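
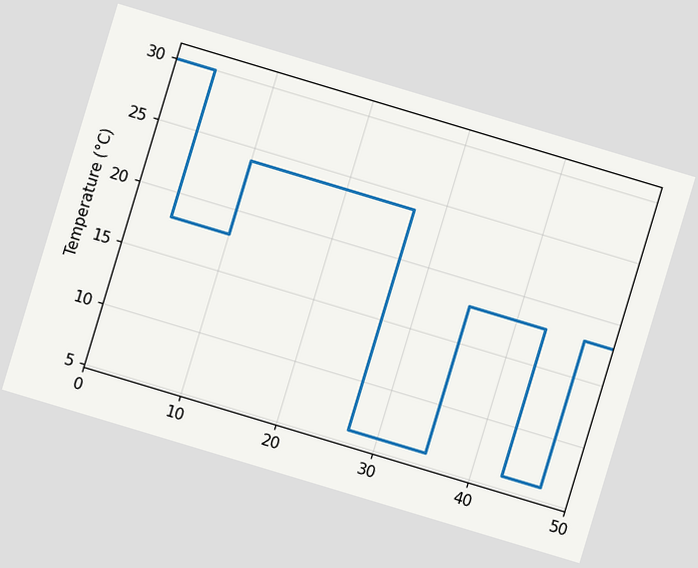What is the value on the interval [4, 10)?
18°C

The chart is tilted about 17° clockwise. On [4, 10) the step sits at 18°C.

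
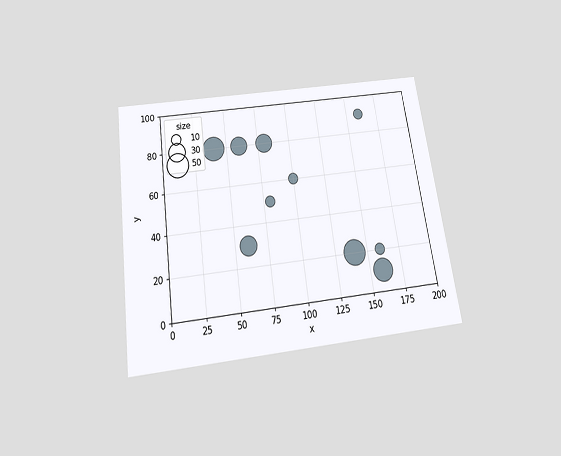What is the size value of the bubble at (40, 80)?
50

The chart is tilted about 8° counter-clockwise and viewed slightly from below. Matching the bubble at (40, 80) against the size legend gives 50.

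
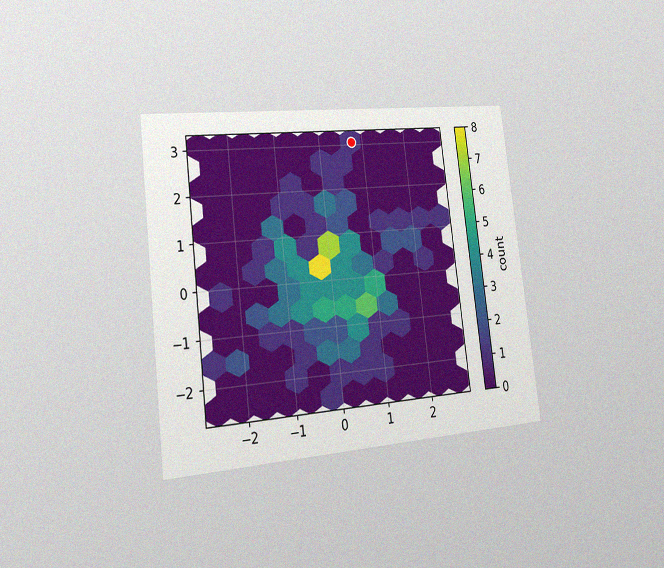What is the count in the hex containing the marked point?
The chart is tilted about 7° counter-clockwise and viewed slightly from the left, with some photo noise. The marked hex reads 1 on the colorbar.

1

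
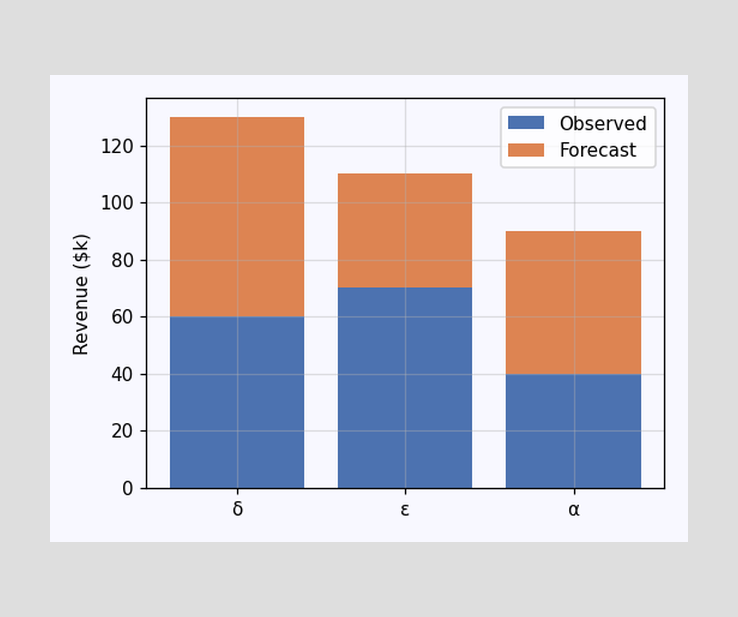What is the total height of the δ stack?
The δ stack's top reaches $130k on the y-axis.

$130k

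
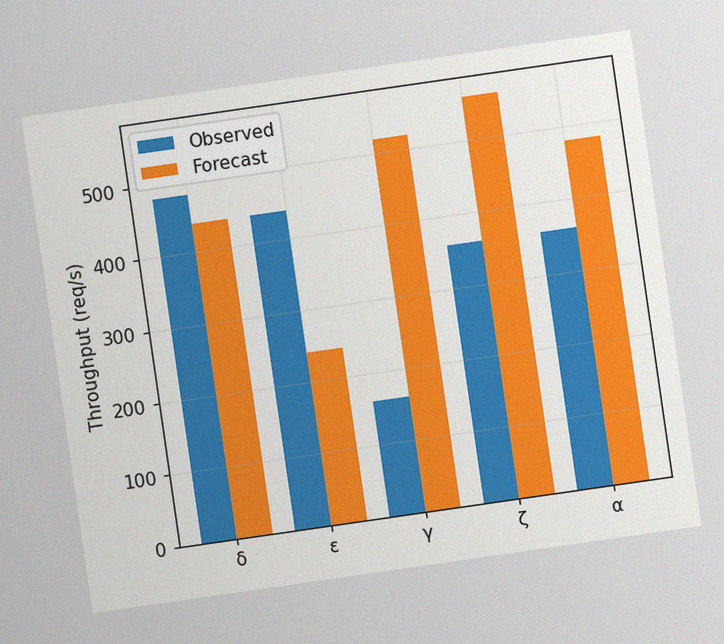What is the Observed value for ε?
440req/s

The chart is tilted about 8° counter-clockwise, with some photo noise. The Observed bar at ε reaches 440req/s on the y-axis.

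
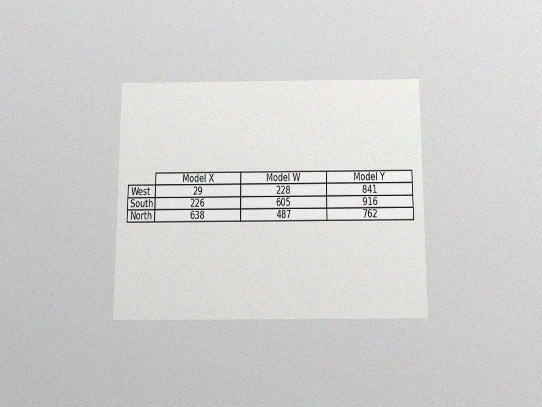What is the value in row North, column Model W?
487

The chart is viewed slightly from below, with some photo noise. The (North, Model W) cell reads 487.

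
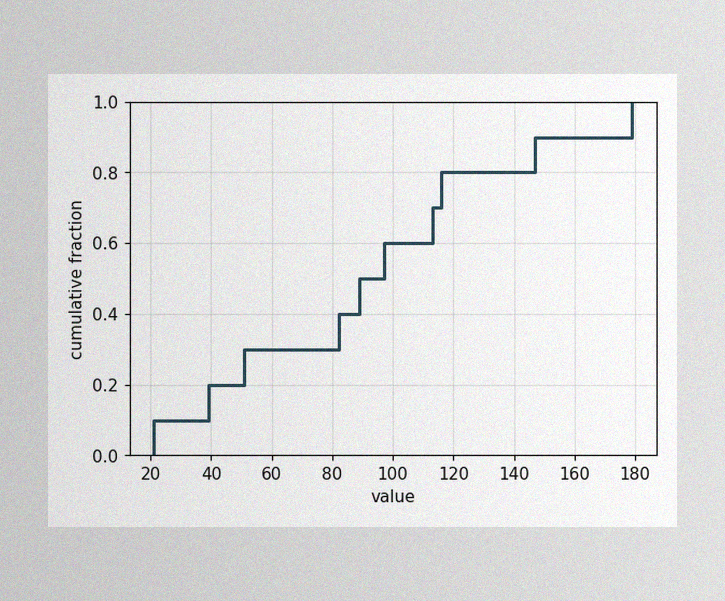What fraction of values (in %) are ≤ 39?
The image has some photo noise and uneven lighting. At x=39 the ECDF step is at 20%.

20%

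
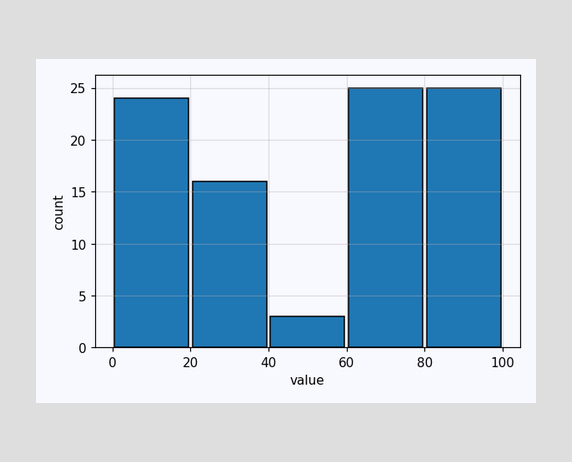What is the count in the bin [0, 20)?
The [0, 20) bin has height 24.

24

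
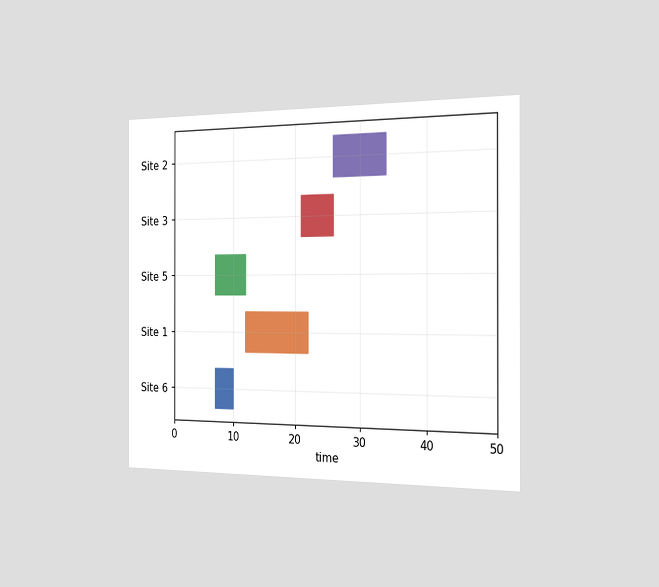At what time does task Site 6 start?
The chart is viewed slightly from the right. The Site 6 bar begins at t=7.

7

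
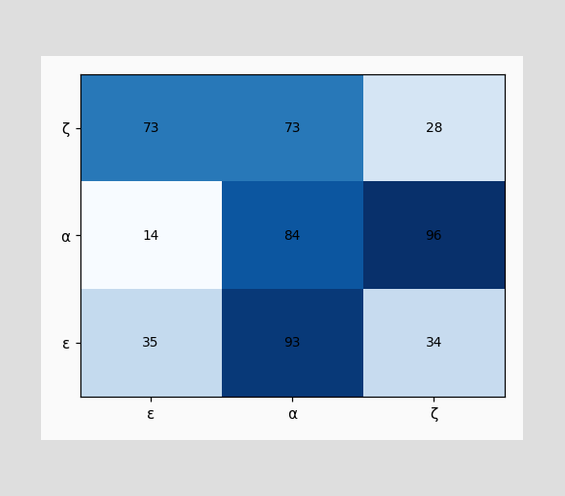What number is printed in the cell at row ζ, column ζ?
The (ζ, ζ) cell reads 28.

28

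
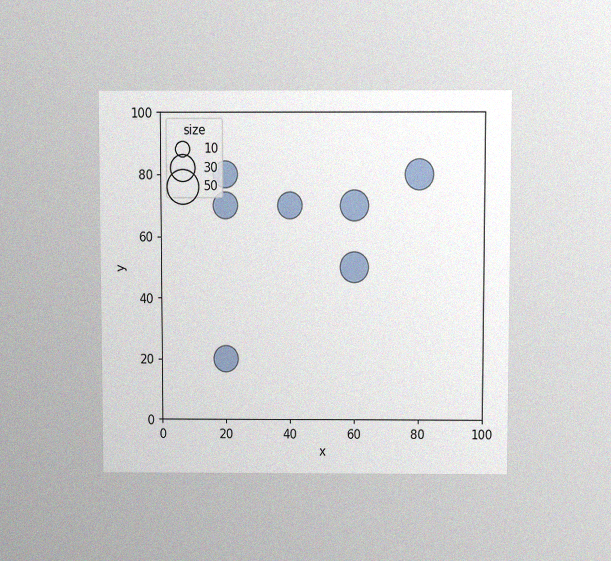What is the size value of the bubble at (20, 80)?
The chart is viewed slightly from above, with some photo noise. Matching the bubble at (20, 80) against the size legend gives 30.

30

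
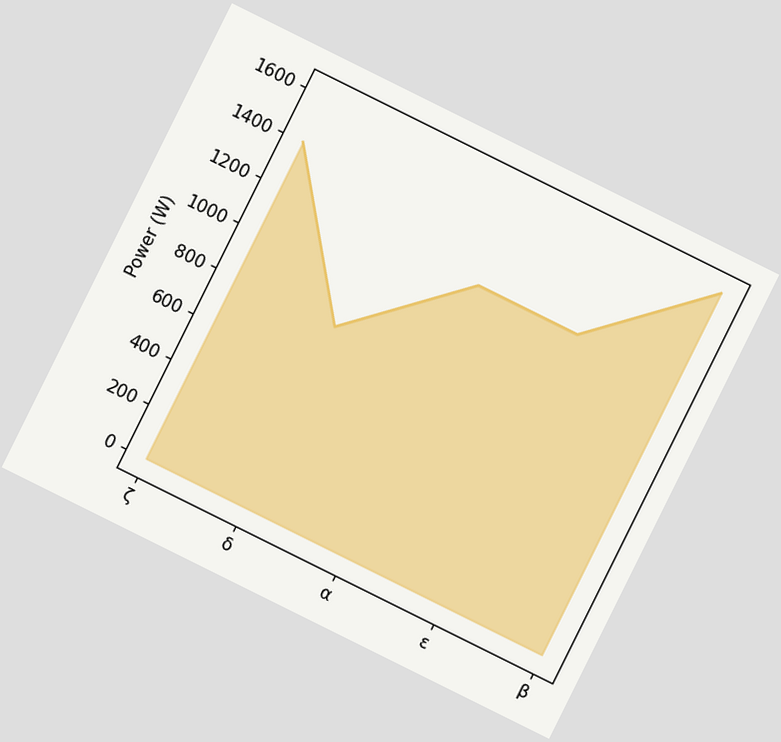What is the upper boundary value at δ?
The chart is tilted about 26° clockwise. At δ the upper boundary is at 800W.

800W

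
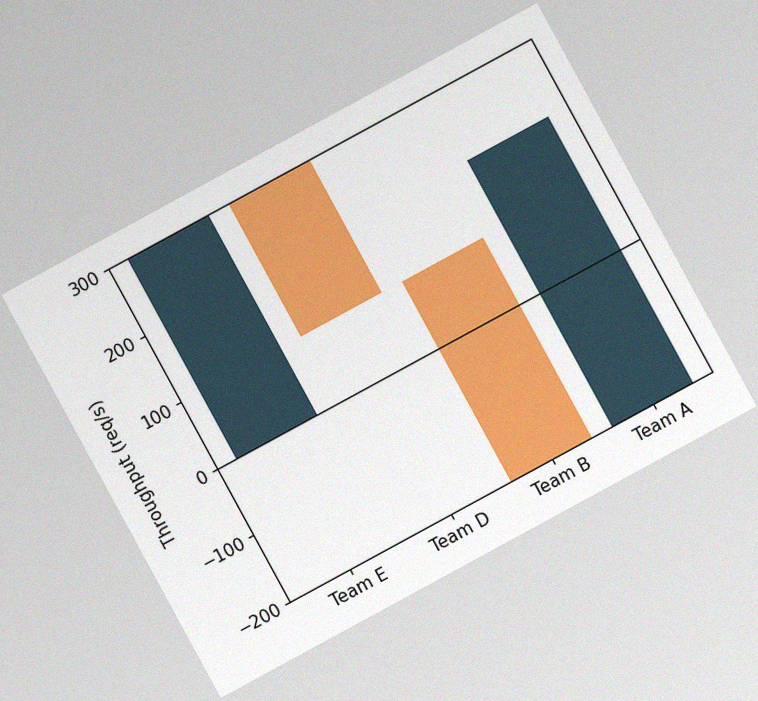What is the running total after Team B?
-200req/s

The chart is tilted about 29° counter-clockwise, with some photo noise. After Team B the running total reaches -200req/s.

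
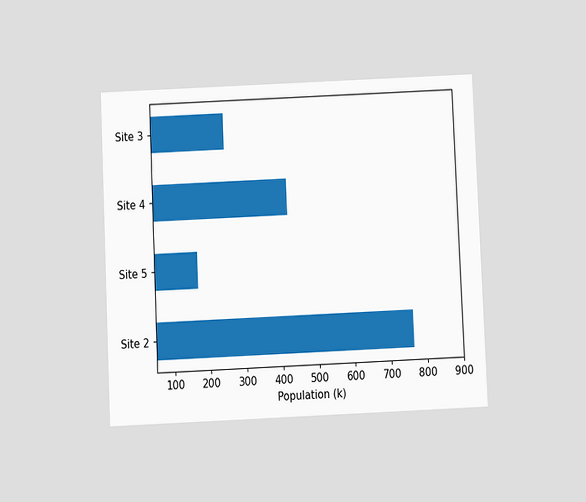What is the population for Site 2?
765k

The chart is tilted about 3° counter-clockwise and viewed slightly from below. Reading along the chart's x-axis, the Site 2 bar reaches 765k.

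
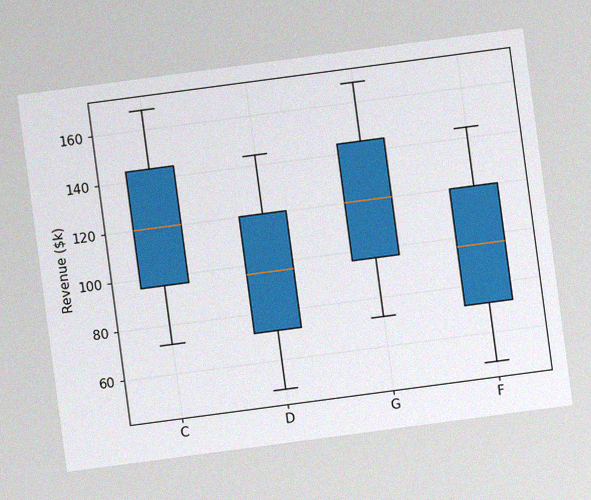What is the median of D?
$96k

The chart is tilted about 8° counter-clockwise, with some photo noise. The median line in the D box sits at $96k.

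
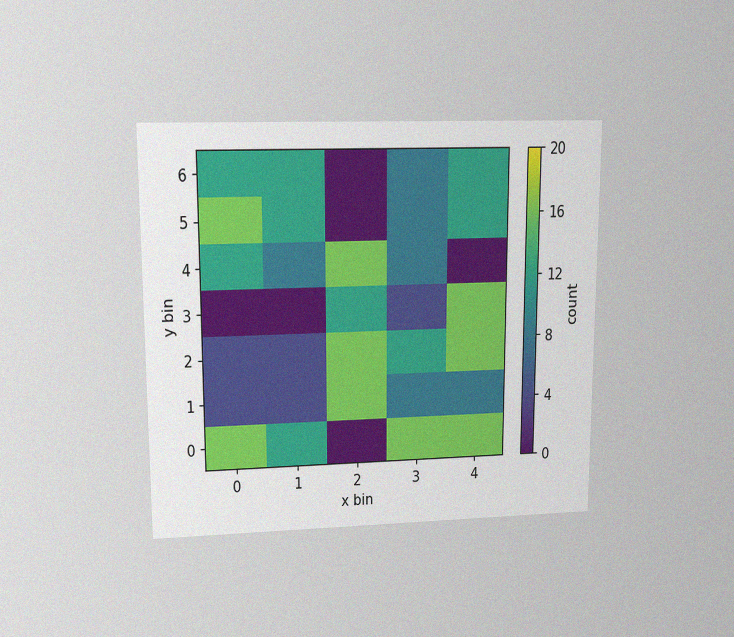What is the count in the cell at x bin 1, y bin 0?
The chart is viewed at a slight angle, with some photo noise. Matching the cell (1, 0) against the colorbar gives 12.

12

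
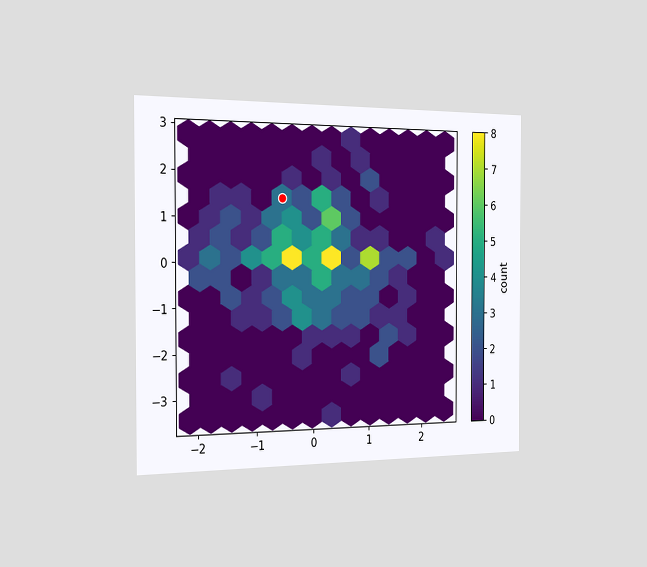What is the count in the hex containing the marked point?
3

The chart is viewed slightly from the left. The marked hex reads 3 on the colorbar.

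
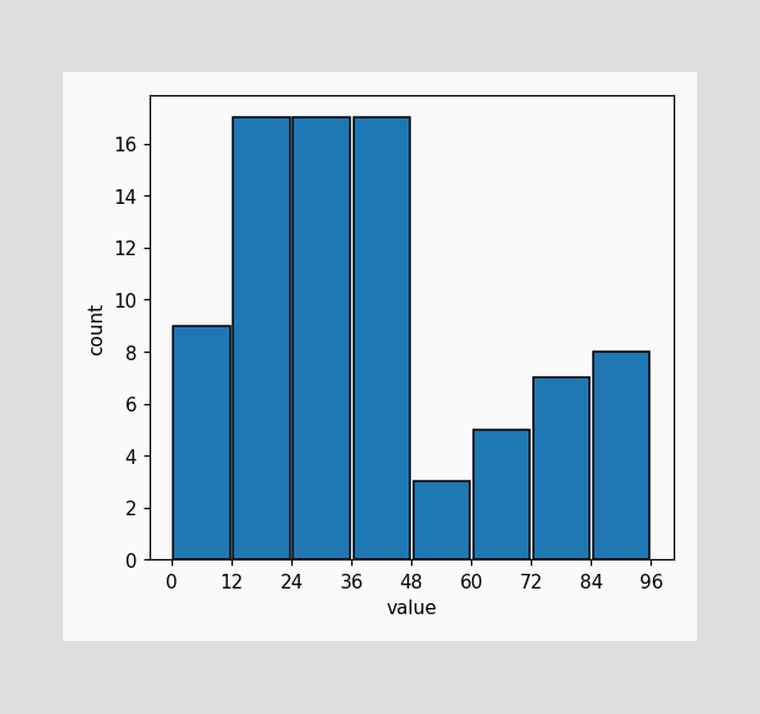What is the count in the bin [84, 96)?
The [84, 96) bin has height 8.

8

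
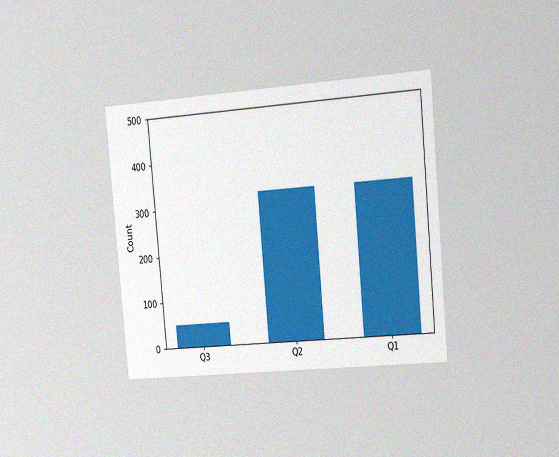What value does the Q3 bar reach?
The chart is tilted about 5° counter-clockwise and viewed slightly from the right, with some photo noise. Reading along the chart's y-axis, the Q3 bar reaches 50.

50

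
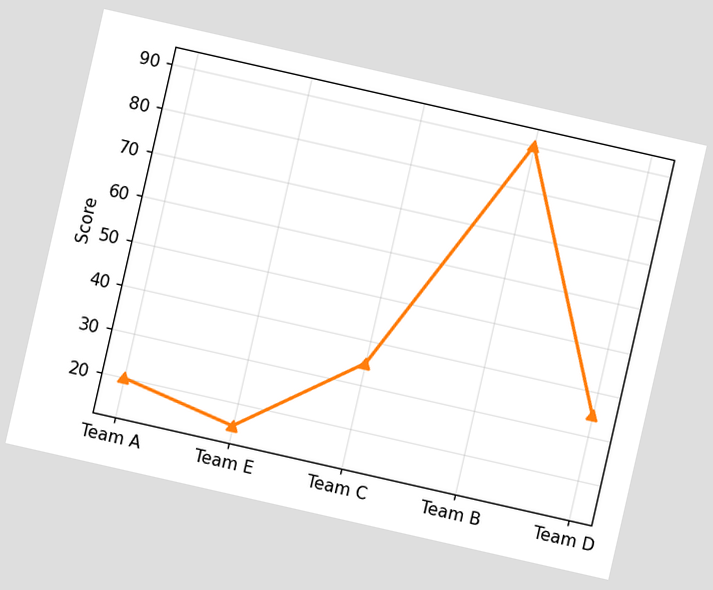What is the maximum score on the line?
The chart is tilted about 13° clockwise. The highest point is at Team B, and reading across to the y-axis gives 90.

90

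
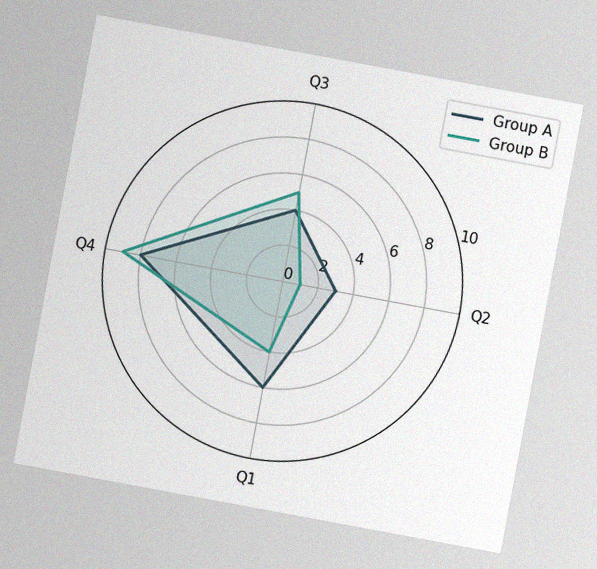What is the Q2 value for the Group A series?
The chart is tilted about 11° clockwise, with some photo noise. On the Q2 axis, Group A reaches 3.

3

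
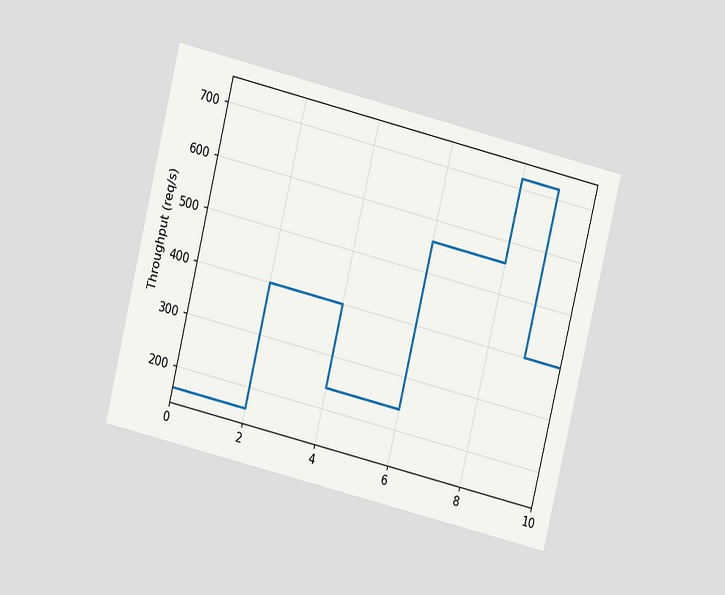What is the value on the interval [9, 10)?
The chart is tilted about 14° clockwise and viewed at a slight angle. On [9, 10) the step sits at 400req/s.

400req/s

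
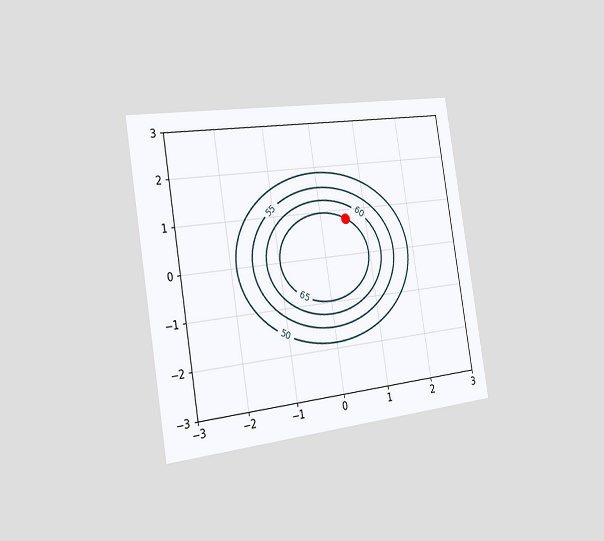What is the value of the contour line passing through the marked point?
65

The chart is tilted about 9° counter-clockwise and viewed slightly from the left. The marked point sits on the contour labelled 65.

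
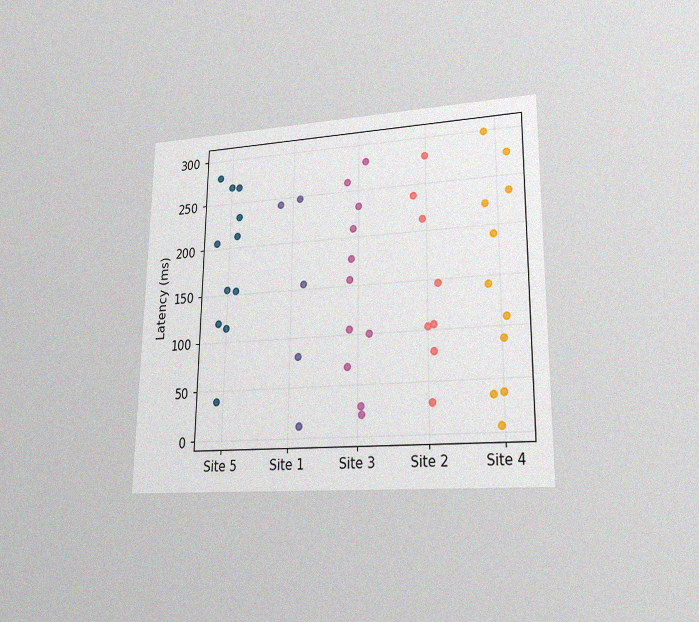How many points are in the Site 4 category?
The chart is viewed at a slight angle, with some photo noise. Counting the markers in the Site 4 column gives 11.

11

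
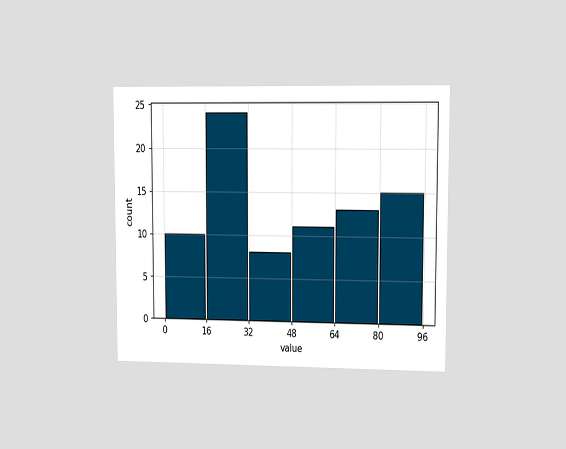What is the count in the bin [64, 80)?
The chart is viewed slightly from the right. The [64, 80) bin has height 13.

13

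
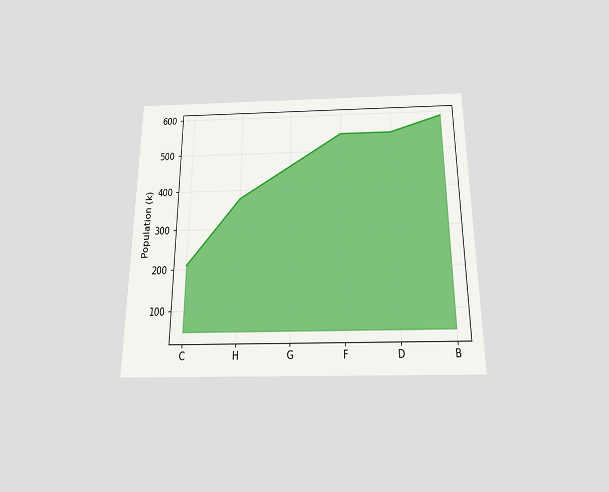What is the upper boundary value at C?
The chart is viewed slightly from below. At C the upper boundary is at 210k.

210k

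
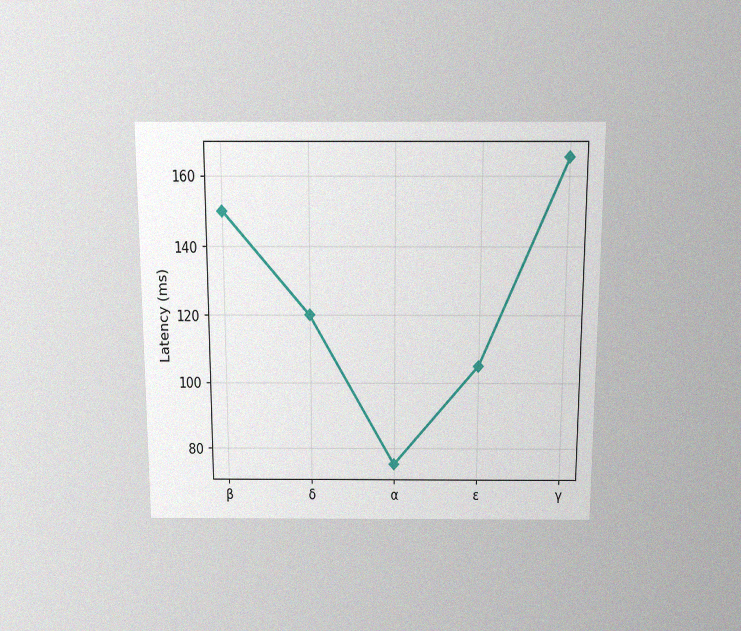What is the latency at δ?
The chart is viewed slightly from above, with some photo noise. At δ, the line is at 120ms.

120ms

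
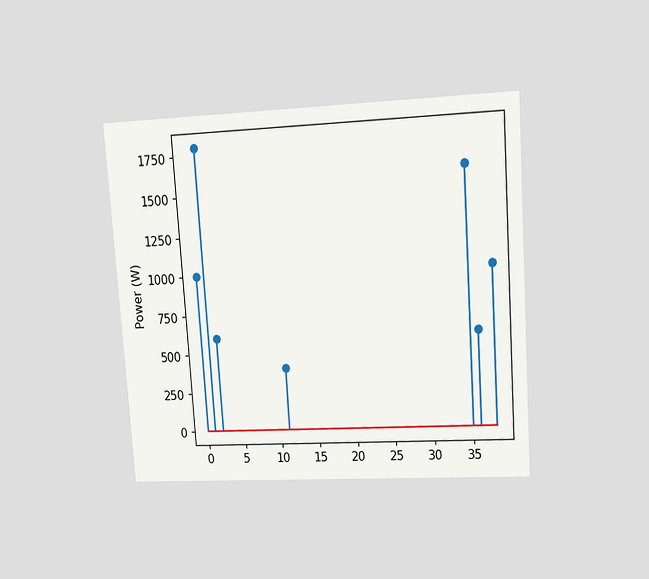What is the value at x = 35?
The chart is tilted about 4° counter-clockwise and viewed at a slight angle. The stem at x=35 reaches 1600W.

1600W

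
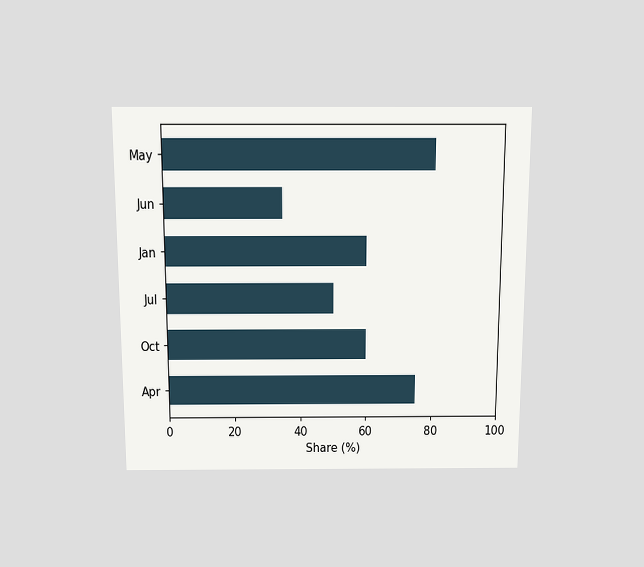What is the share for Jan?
The chart is viewed slightly from above. Reading along the chart's x-axis, the Jan bar reaches 60%.

60%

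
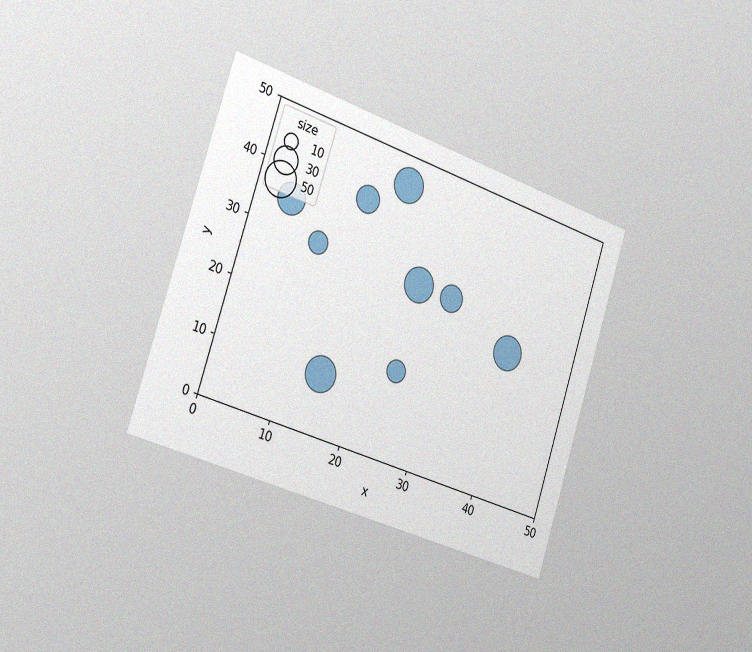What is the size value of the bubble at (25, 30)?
50

The chart is tilted about 18° clockwise and viewed slightly from the left, with some photo noise. Matching the bubble at (25, 30) against the size legend gives 50.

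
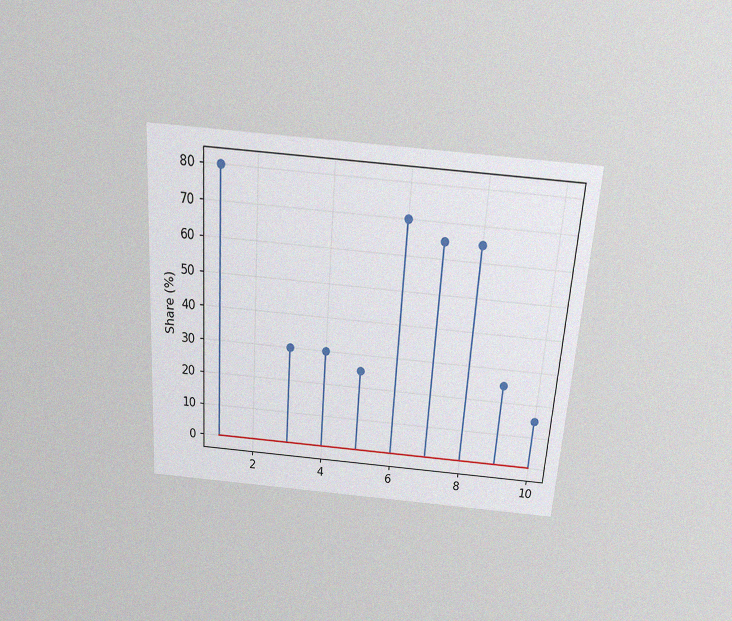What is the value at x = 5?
25%

The chart is tilted about 4° clockwise and viewed slightly from above, with some photo noise. The stem at x=5 reaches 25%.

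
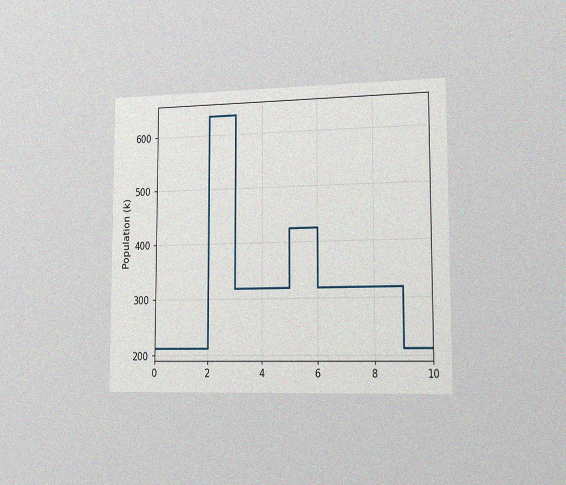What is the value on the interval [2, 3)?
636k

The chart is viewed slightly from the right, with some photo noise. On [2, 3) the step sits at 636k.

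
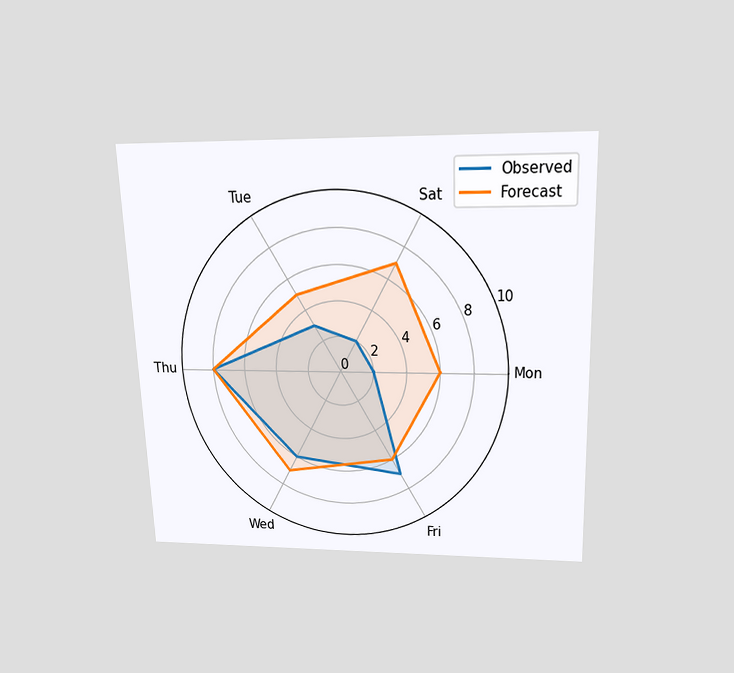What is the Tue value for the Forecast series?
5

The chart is tilted about 2° counter-clockwise and viewed slightly from above. On the Tue axis, Forecast reaches 5.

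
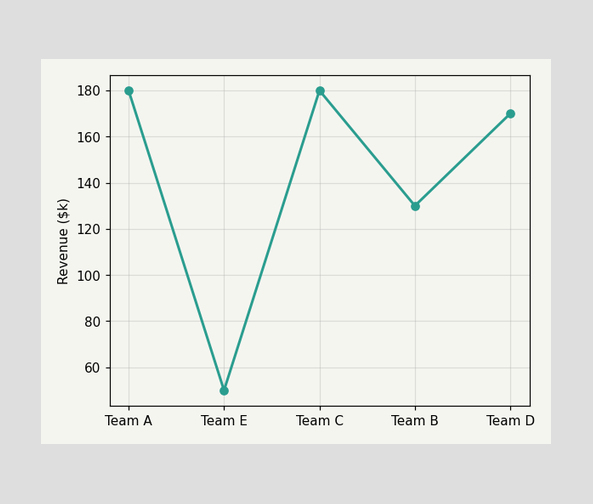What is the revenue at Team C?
At Team C, the line is at $180k.

$180k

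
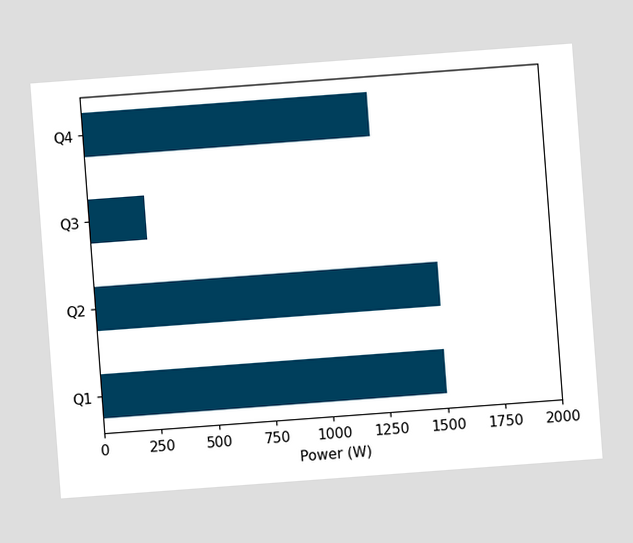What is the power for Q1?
1500W

The chart is tilted about 4° counter-clockwise. Reading along the chart's x-axis, the Q1 bar reaches 1500W.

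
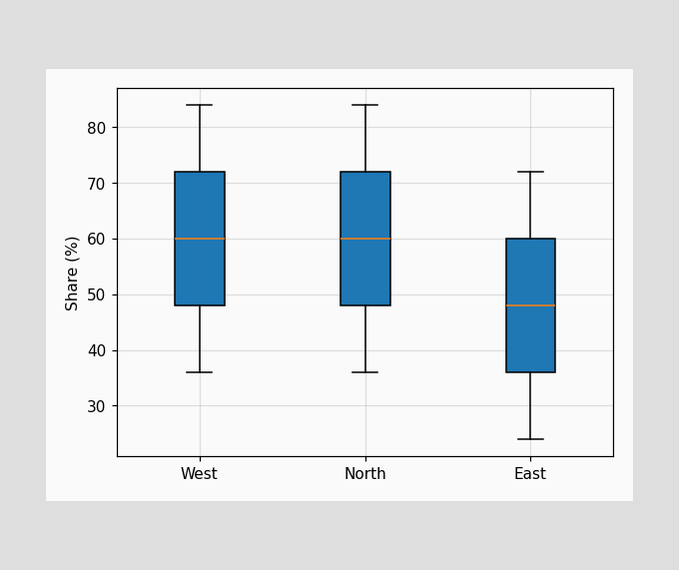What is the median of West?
60%

The median line in the West box sits at 60%.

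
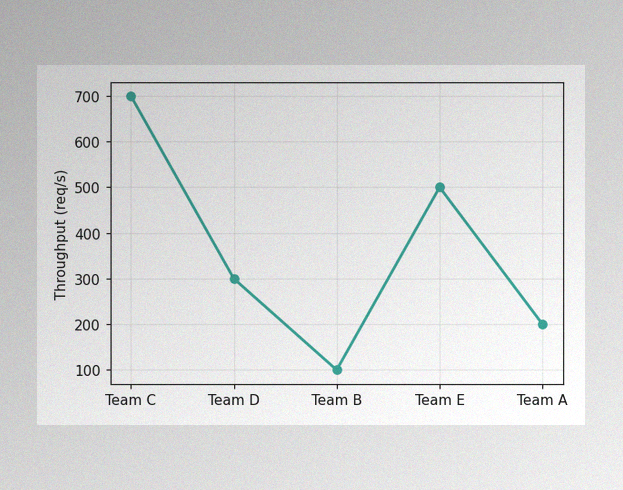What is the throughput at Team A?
The image has some photo noise and uneven lighting. At Team A, the line is at 200req/s.

200req/s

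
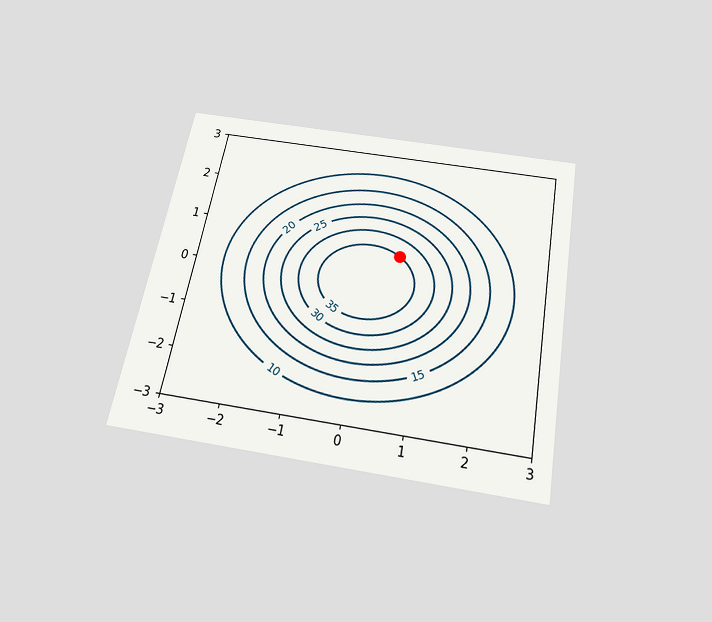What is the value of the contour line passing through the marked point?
35

The chart is tilted about 10° clockwise and viewed slightly from below. The marked point sits on the contour labelled 35.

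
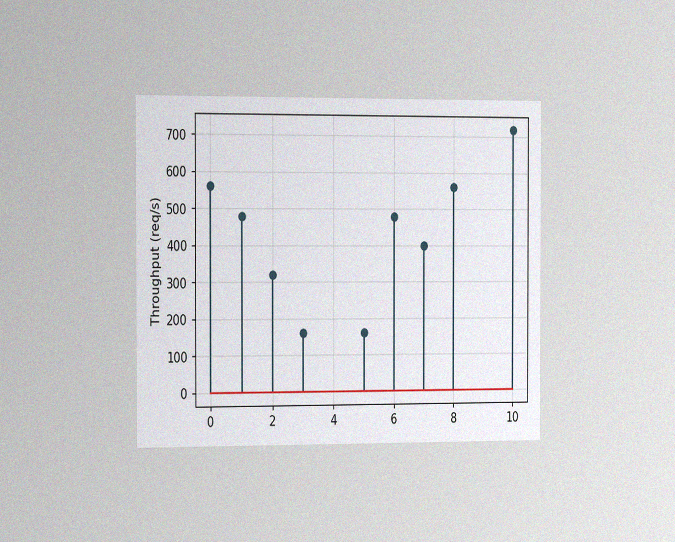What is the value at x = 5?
160req/s

The chart is viewed slightly from the left, with some photo noise. The stem at x=5 reaches 160req/s.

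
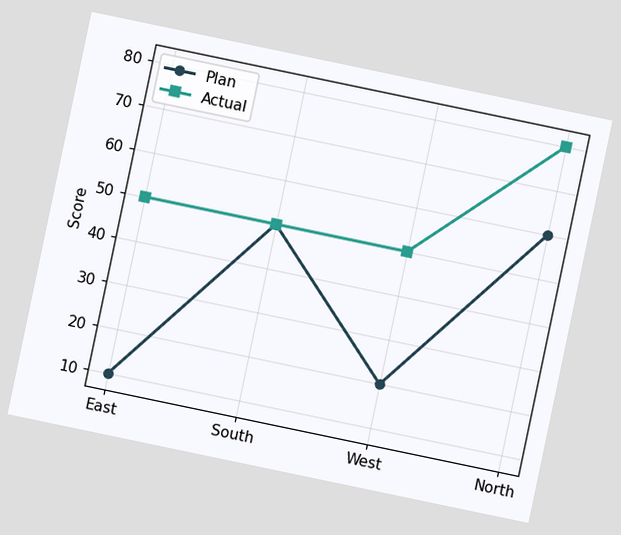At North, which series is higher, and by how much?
The chart is tilted about 12° clockwise. At North, Actual sits above the other line by 20.

Actual, by 20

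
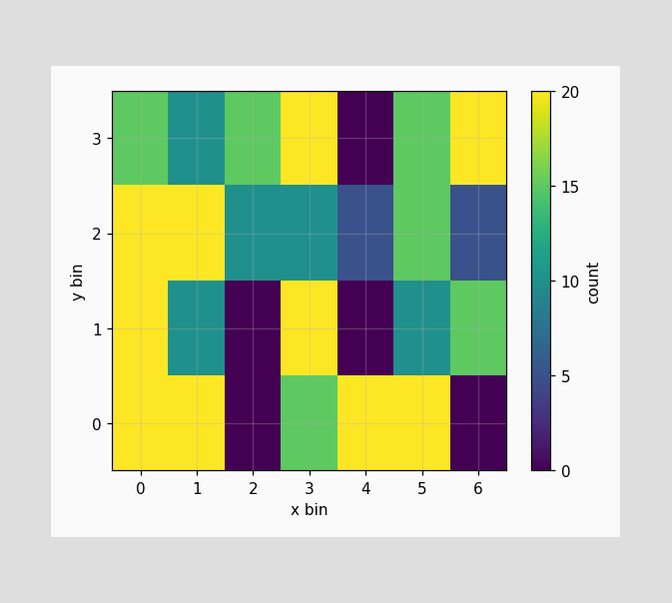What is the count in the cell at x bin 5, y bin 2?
Matching the cell (5, 2) against the colorbar gives 15.

15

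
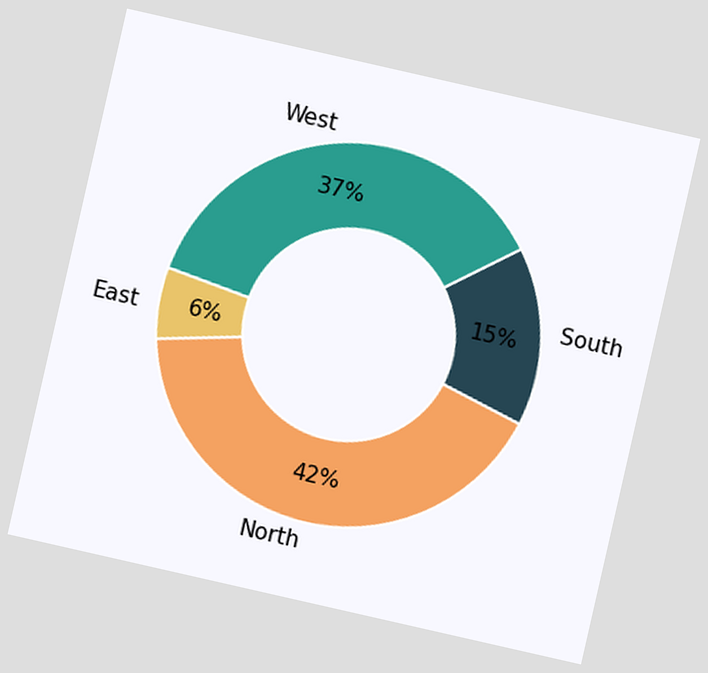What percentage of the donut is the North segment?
The chart is tilted about 13° clockwise. The North segment takes up 42% of the ring.

42%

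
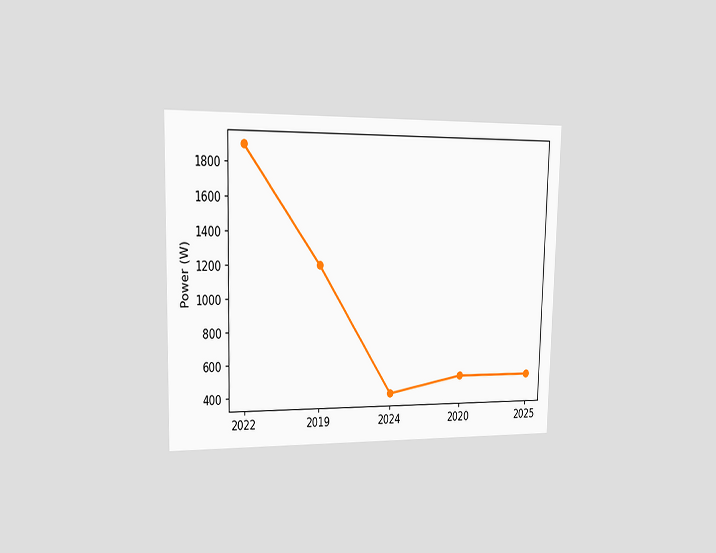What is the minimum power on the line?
The chart is viewed slightly from the left. The lowest point is at 2024, and reading across to the y-axis gives 400W.

400W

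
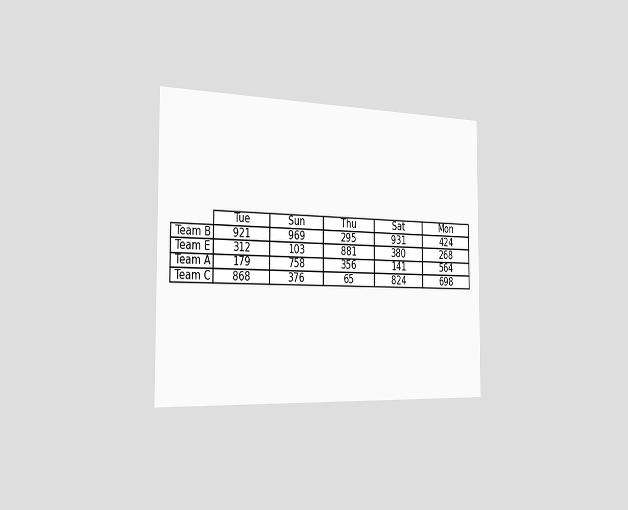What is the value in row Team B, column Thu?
295

The chart is viewed slightly from the left. The (Team B, Thu) cell reads 295.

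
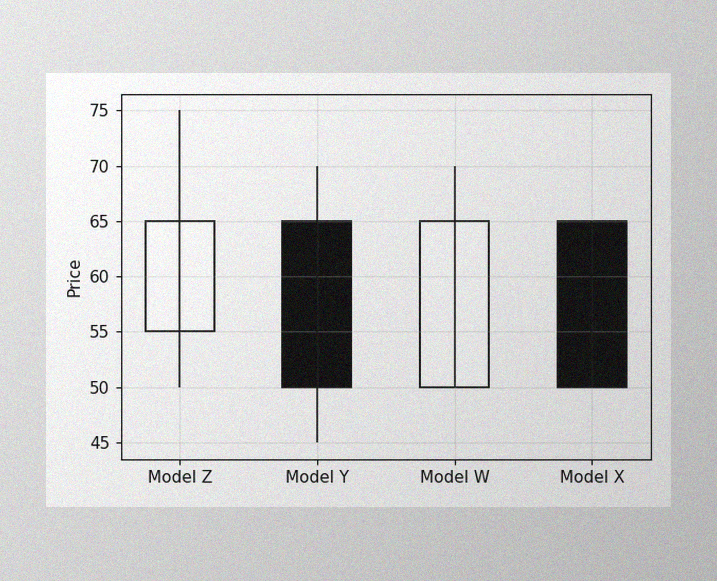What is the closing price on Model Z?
The image has some photo noise and uneven lighting. The Model Z candle closes at 65.

65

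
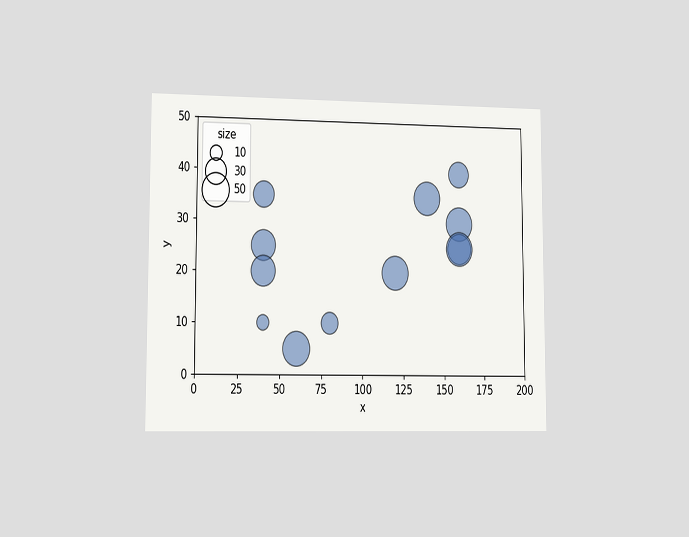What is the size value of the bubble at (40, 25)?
40

The chart is viewed slightly from the left. Matching the bubble at (40, 25) against the size legend gives 40.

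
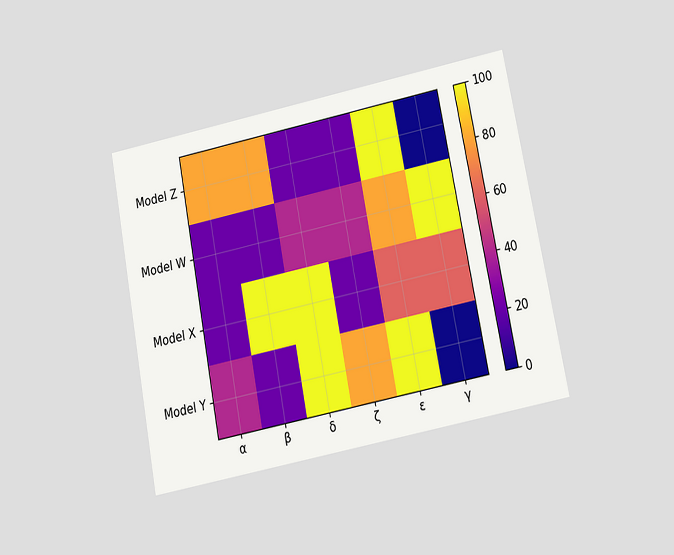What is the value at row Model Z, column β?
80

The chart is tilted about 11° counter-clockwise and viewed at a slight angle. Matching cell (Model Z, β) against the colorbar gives 80.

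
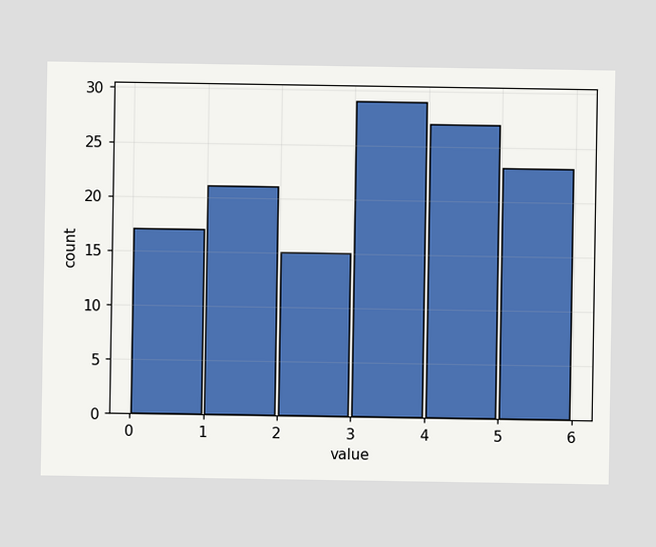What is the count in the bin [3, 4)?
The [3, 4) bin has height 29.

29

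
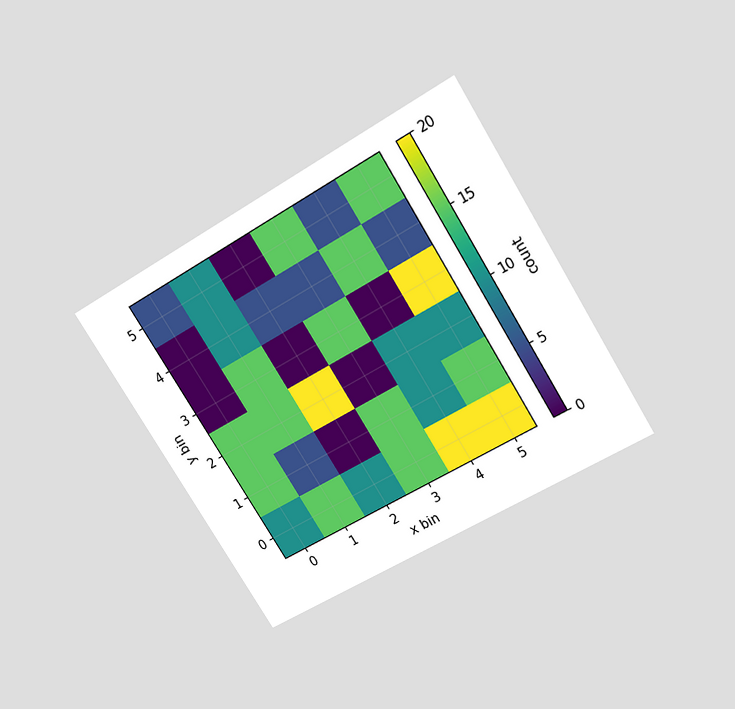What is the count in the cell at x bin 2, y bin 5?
The chart is tilted about 32° counter-clockwise and viewed slightly from above. Matching the cell (2, 5) against the colorbar gives 0.

0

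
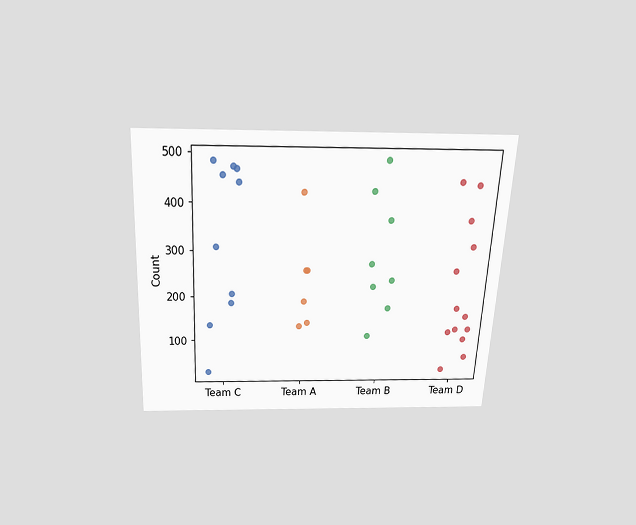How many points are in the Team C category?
10

The chart is tilted about 3° clockwise and viewed slightly from above. Counting the markers in the Team C column gives 10.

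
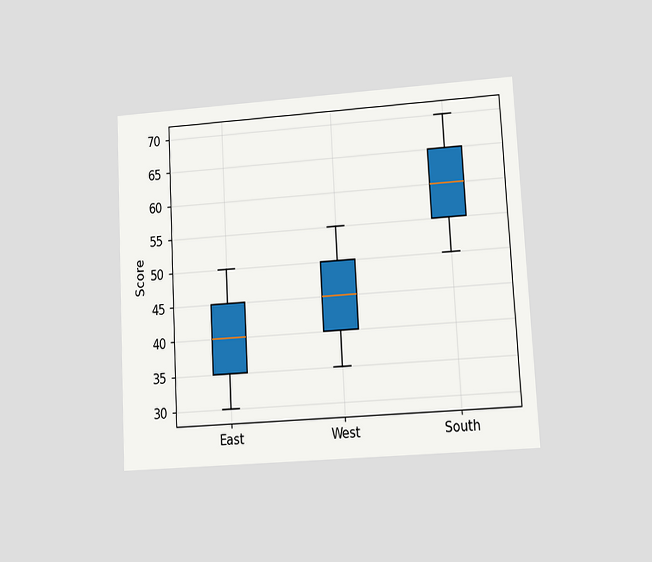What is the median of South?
60

The chart is tilted about 3° counter-clockwise and viewed at a slight angle. The median line in the South box sits at 60.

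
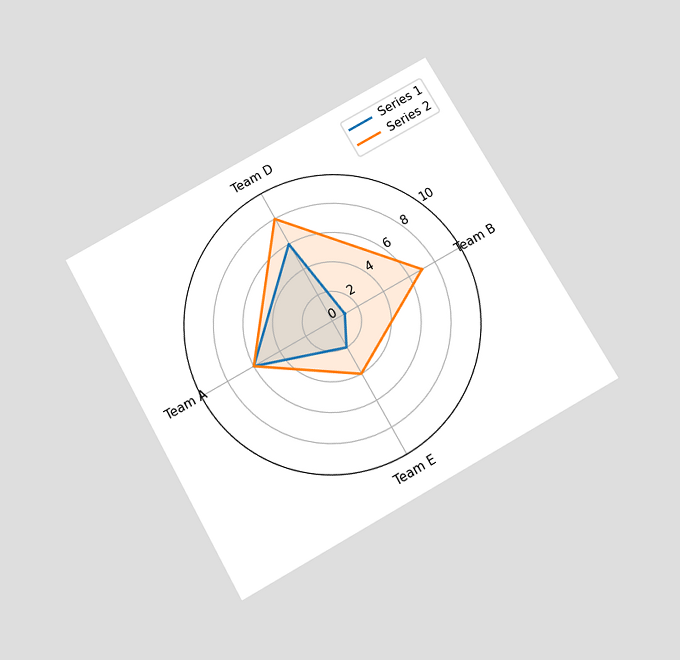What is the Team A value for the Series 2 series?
The chart is tilted about 29° counter-clockwise and viewed slightly from below. On the Team A axis, Series 2 reaches 6.

6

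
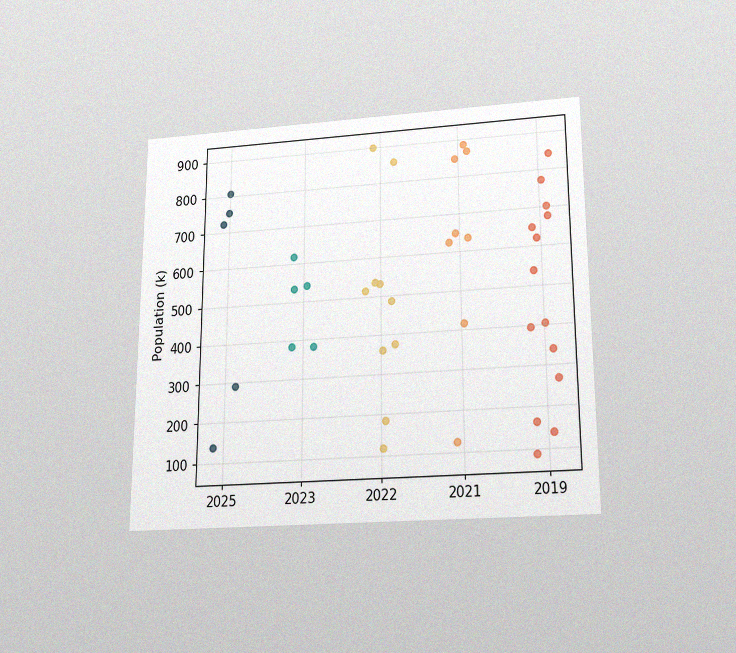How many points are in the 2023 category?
The chart is viewed slightly from below, with some photo noise. Counting the markers in the 2023 column gives 5.

5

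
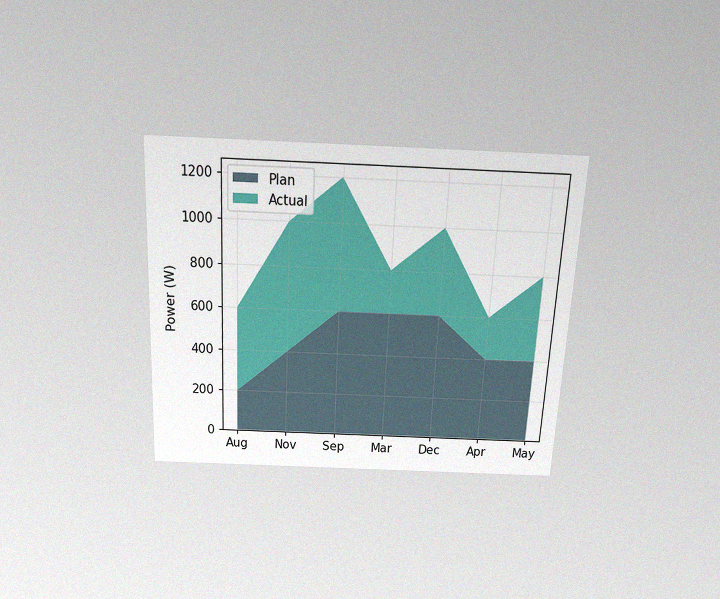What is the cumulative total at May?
800W

The chart is tilted about 3° clockwise and viewed slightly from above, with some photo noise. The stacked total at May reaches 800W.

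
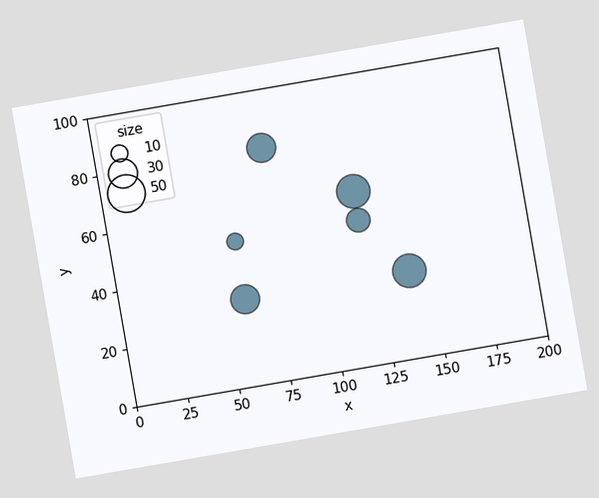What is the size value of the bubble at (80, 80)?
30

The chart is tilted about 10° counter-clockwise. Matching the bubble at (80, 80) against the size legend gives 30.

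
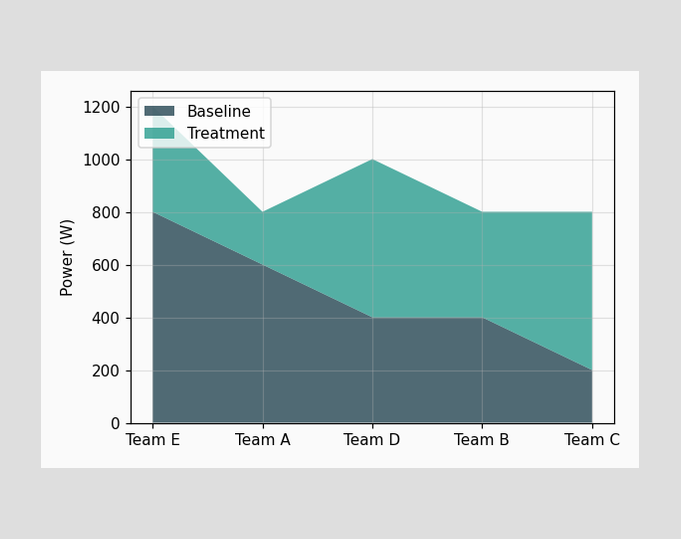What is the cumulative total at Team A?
The stacked total at Team A reaches 800W.

800W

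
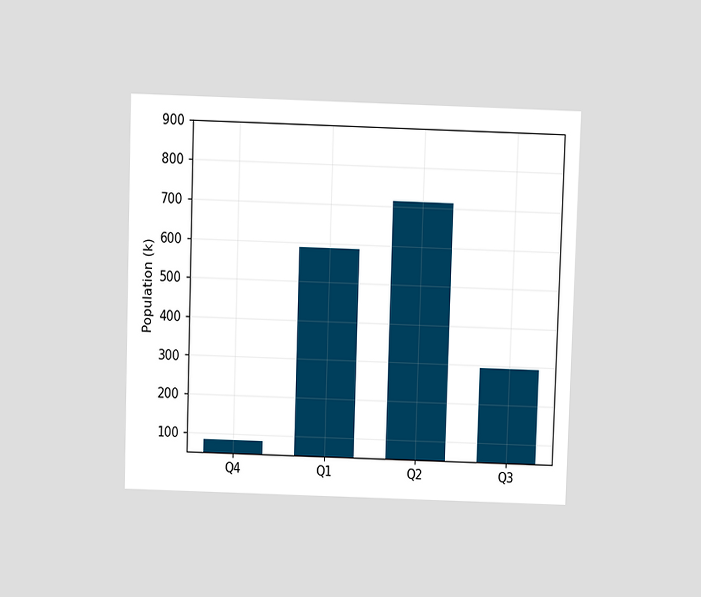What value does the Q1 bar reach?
588k

The chart is viewed slightly from above. Reading along the chart's y-axis, the Q1 bar reaches 588k.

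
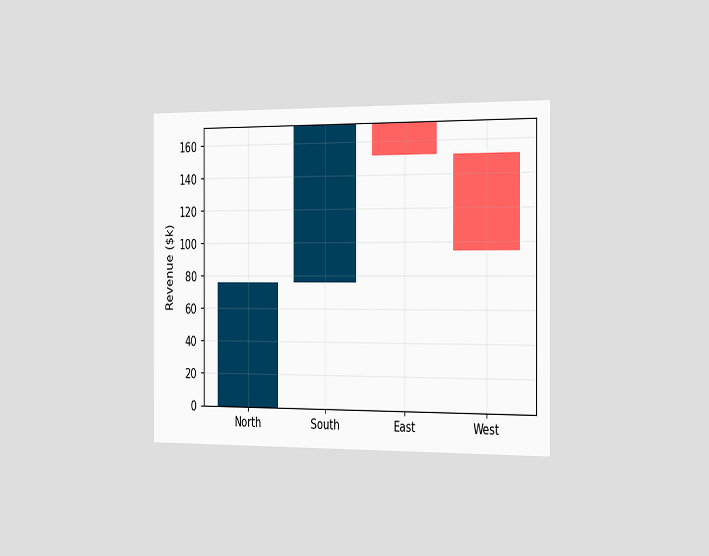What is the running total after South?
The chart is viewed slightly from the right. After South the running total reaches $171k.

$171k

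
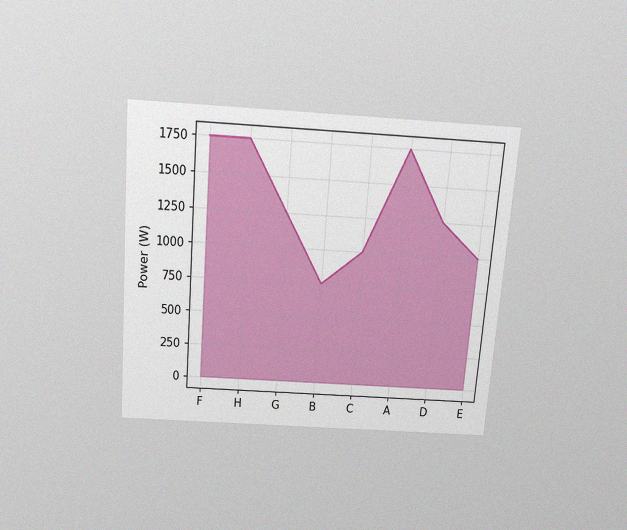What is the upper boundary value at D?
1250W

The chart is tilted about 5° clockwise and viewed slightly from above, with some photo noise. At D the upper boundary is at 1250W.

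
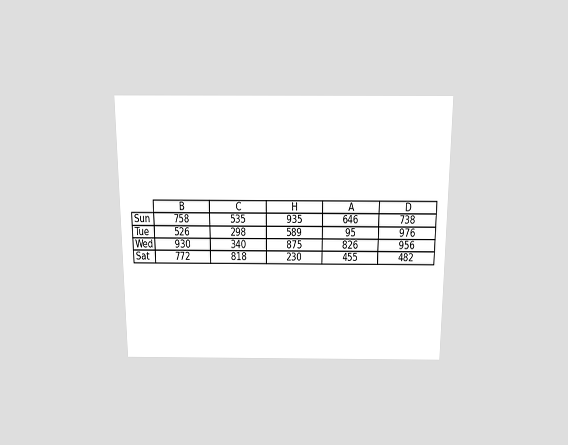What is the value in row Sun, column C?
535

The chart is viewed slightly from above. The (Sun, C) cell reads 535.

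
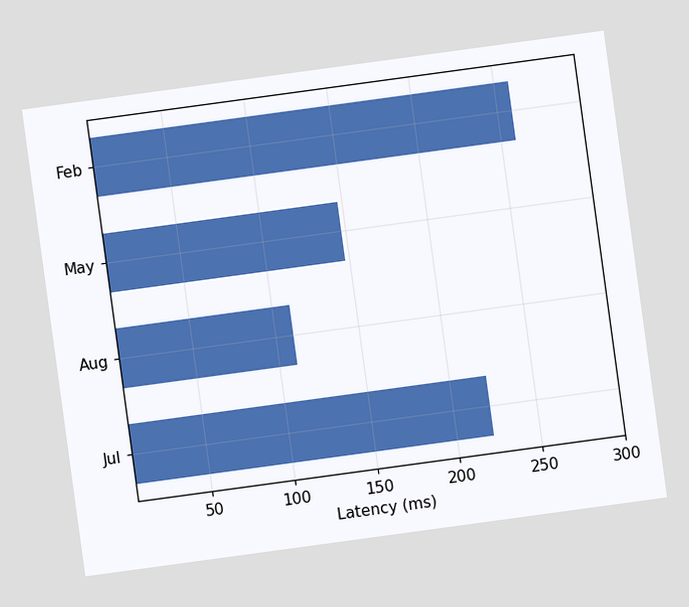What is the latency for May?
The chart is tilted about 8° counter-clockwise. Reading along the chart's x-axis, the May bar reaches 148ms.

148ms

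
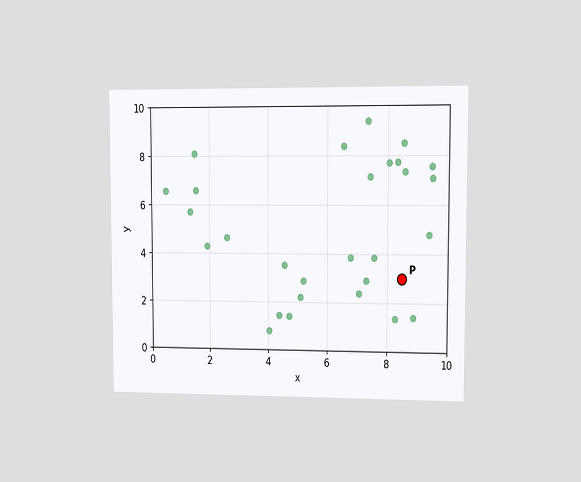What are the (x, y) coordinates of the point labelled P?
(8.5, 3)

The chart is viewed at a slight angle. Following the gridlines from P to each axis, P sits at (8.5, 3).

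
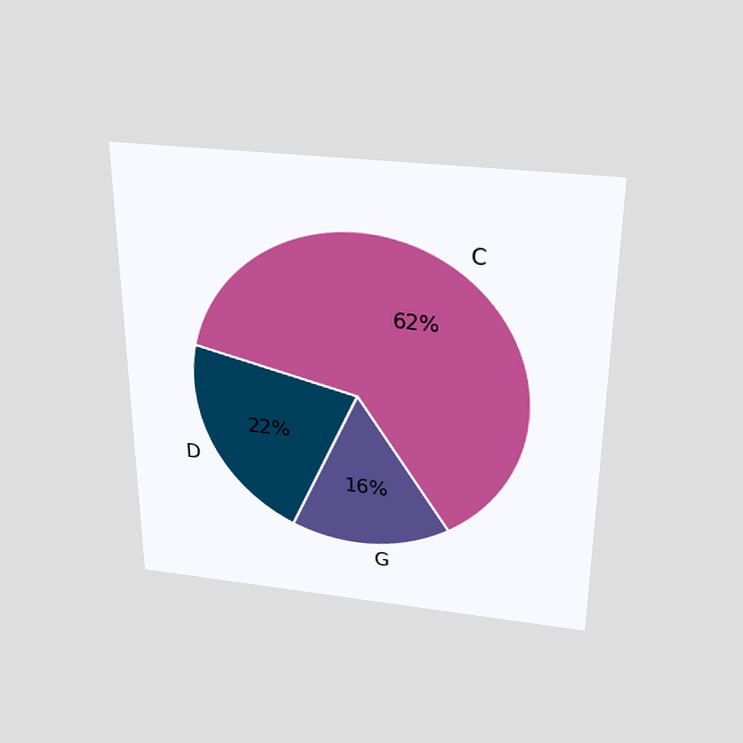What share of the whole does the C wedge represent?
62%

The chart is viewed slightly from above. The C slice takes up 62% of the pie.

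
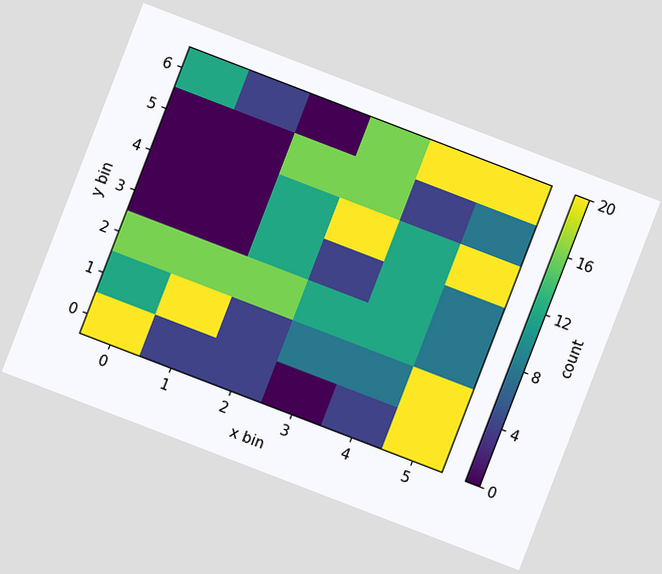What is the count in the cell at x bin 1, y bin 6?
The chart is tilted about 21° clockwise. Matching the cell (1, 6) against the colorbar gives 4.

4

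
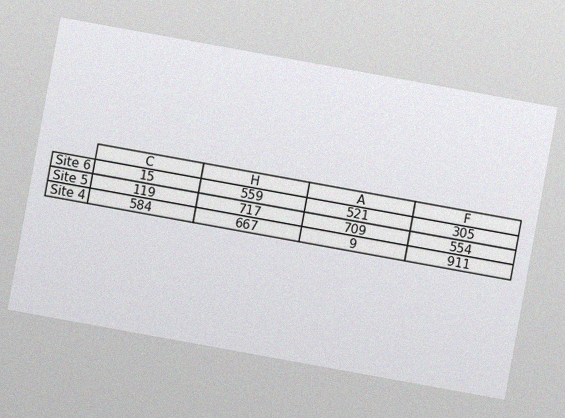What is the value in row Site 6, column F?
The chart is tilted about 10° clockwise, with some photo noise. The (Site 6, F) cell reads 305.

305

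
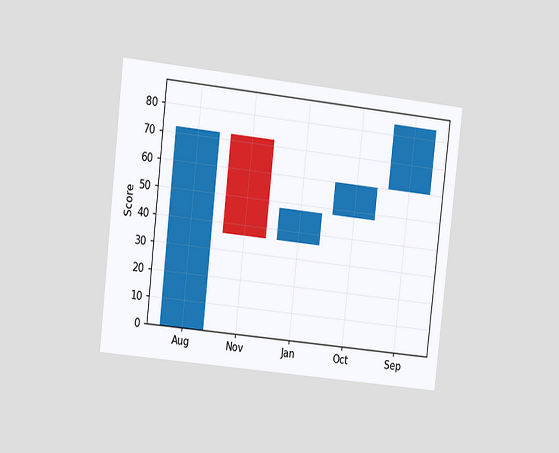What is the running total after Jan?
48

The chart is tilted about 6° clockwise and viewed at a slight angle. After Jan the running total reaches 48.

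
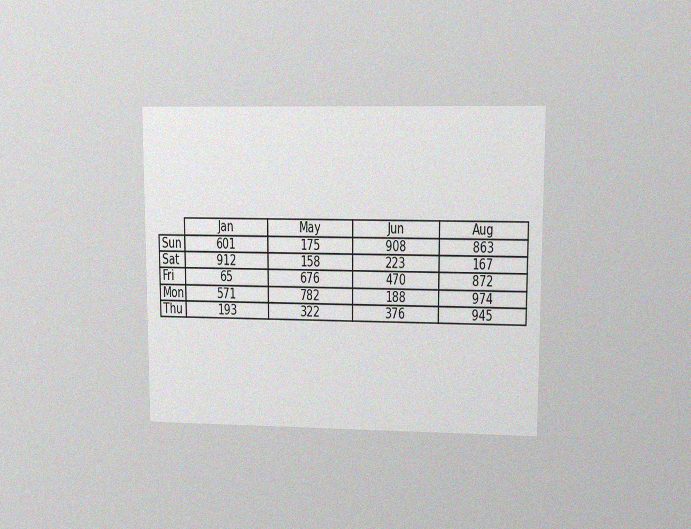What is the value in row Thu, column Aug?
The chart is viewed at a slight angle, with some photo noise. The (Thu, Aug) cell reads 945.

945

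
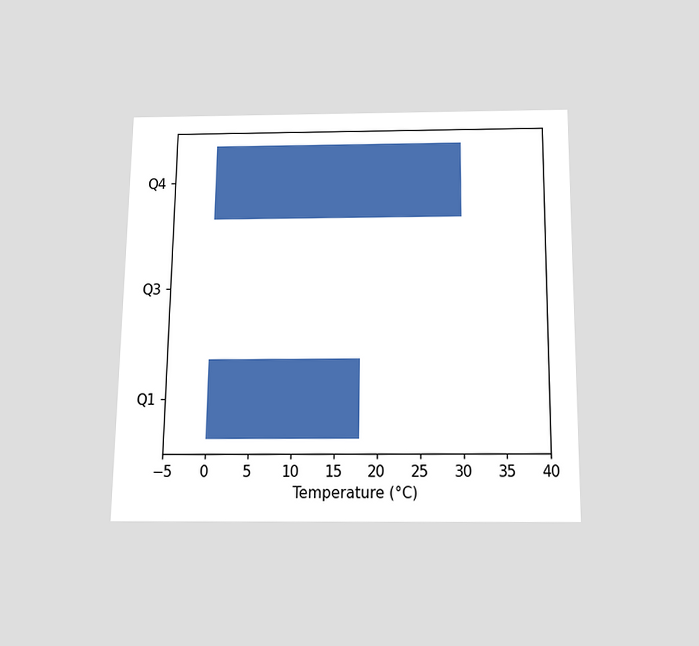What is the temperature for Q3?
0°C

The chart is viewed slightly from below. Reading along the chart's x-axis, the Q3 bar reaches 0°C.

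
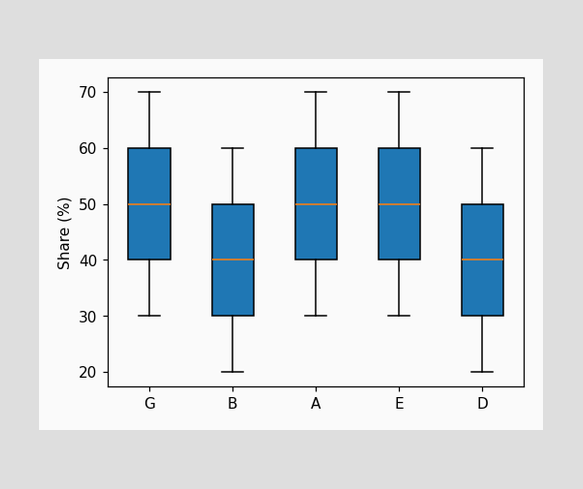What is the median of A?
The median line in the A box sits at 50%.

50%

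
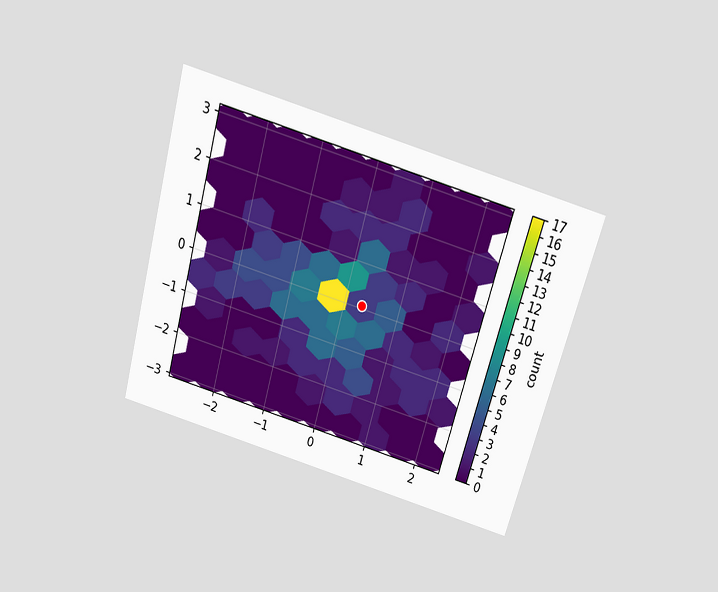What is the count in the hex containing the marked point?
The chart is tilted about 16° clockwise and viewed slightly from above. The marked hex reads 3 on the colorbar.

3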